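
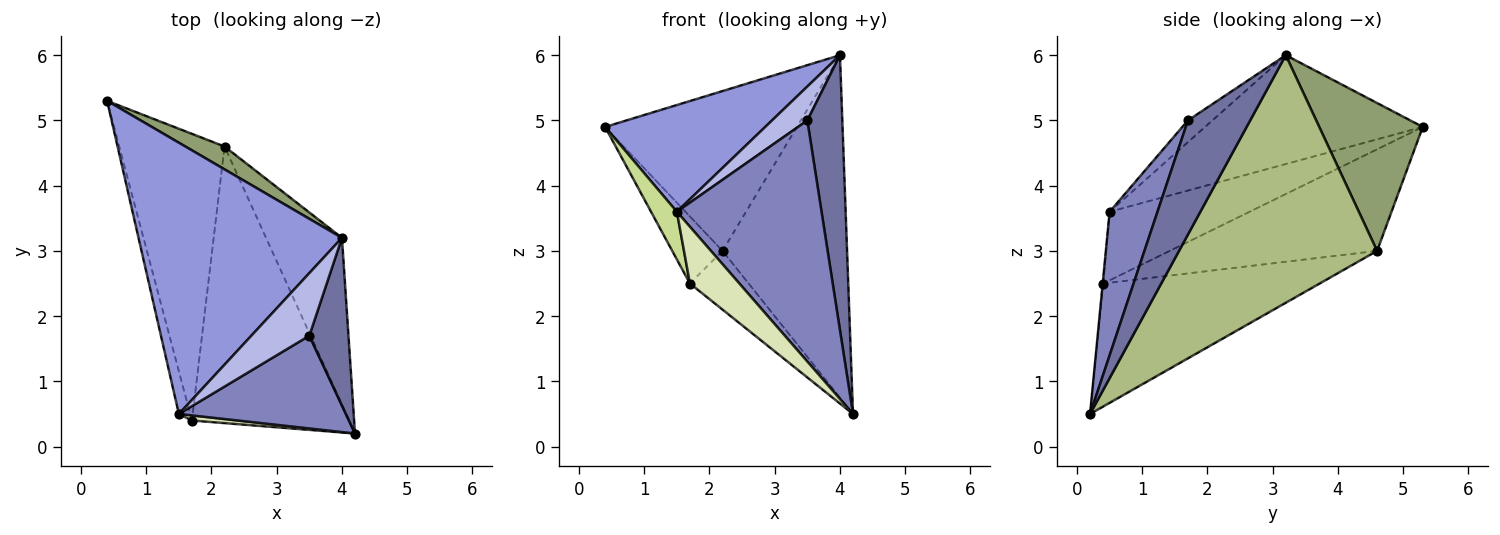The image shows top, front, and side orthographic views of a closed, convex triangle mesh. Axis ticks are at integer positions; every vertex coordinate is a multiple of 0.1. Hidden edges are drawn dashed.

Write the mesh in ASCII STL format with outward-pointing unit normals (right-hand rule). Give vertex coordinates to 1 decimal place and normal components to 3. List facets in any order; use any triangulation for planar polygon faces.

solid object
 facet normal 0.835 -0.469 0.286
  outer loop
   vertex 3.5 1.7 5.0
   vertex 4.2 0.2 0.5
   vertex 4.0 3.2 6.0
  endloop
 endfacet
 facet normal 0.295 -0.892 0.343
  outer loop
   vertex 1.5 0.5 3.6
   vertex 4.2 0.2 0.5
   vertex 3.5 1.7 5.0
  endloop
 endfacet
 facet normal -0.446 -0.328 0.833
  outer loop
   vertex 1.5 0.5 3.6
   vertex 4.0 3.2 6.0
   vertex 0.4 5.3 4.9
  endloop
 endfacet
 facet normal -0.313 -0.452 0.835
  outer loop
   vertex 1.5 0.5 3.6
   vertex 3.5 1.7 5.0
   vertex 4.0 3.2 6.0
  endloop
 endfacet
 facet normal 0.471 0.873 0.125
  outer loop
   vertex 2.2 4.6 3.0
   vertex 0.4 5.3 4.9
   vertex 4.0 3.2 6.0
  endloop
 endfacet
 facet normal 0.819 0.515 -0.251
  outer loop
   vertex 2.2 4.6 3.0
   vertex 4.0 3.2 6.0
   vertex 4.2 0.2 0.5
  endloop
 endfacet
 facet normal -0.971 -0.179 -0.160
  outer loop
   vertex 1.7 0.4 2.5
   vertex 1.5 0.5 3.6
   vertex 0.4 5.3 4.9
  endloop
 endfacet
 facet normal -0.008 -0.996 0.089
  outer loop
   vertex 1.7 0.4 2.5
   vertex 4.2 0.2 0.5
   vertex 1.5 0.5 3.6
  endloop
 endfacet
 facet normal -0.685 0.166 -0.710
  outer loop
   vertex 1.7 0.4 2.5
   vertex 0.4 5.3 4.9
   vertex 2.2 4.6 3.0
  endloop
 endfacet
 facet normal -0.608 0.165 -0.777
  outer loop
   vertex 1.7 0.4 2.5
   vertex 2.2 4.6 3.0
   vertex 4.2 0.2 0.5
  endloop
 endfacet
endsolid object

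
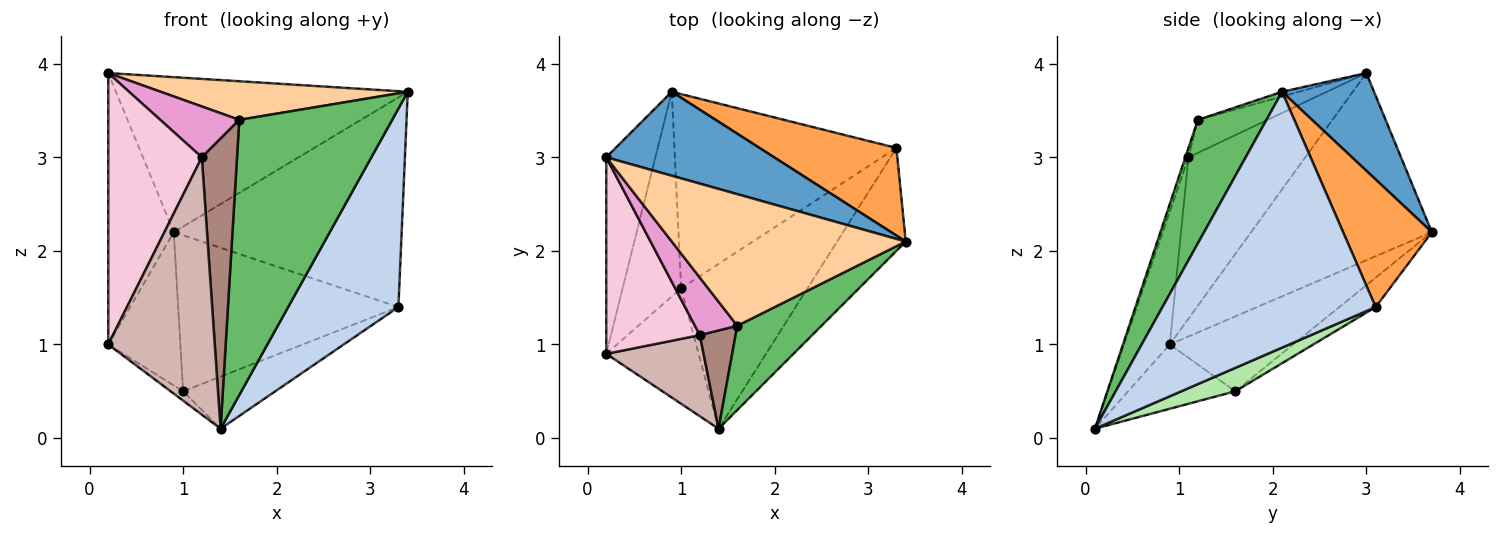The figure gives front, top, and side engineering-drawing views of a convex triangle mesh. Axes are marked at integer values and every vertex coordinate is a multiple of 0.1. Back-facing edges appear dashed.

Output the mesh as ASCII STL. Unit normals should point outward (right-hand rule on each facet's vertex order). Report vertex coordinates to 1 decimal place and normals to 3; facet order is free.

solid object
 facet normal 0.267 0.847 0.459
  outer loop
   vertex 0.9 3.7 2.2
   vertex 0.2 3.0 3.9
   vertex 3.4 2.1 3.7
  endloop
 endfacet
 facet normal 0.864 -0.447 -0.232
  outer loop
   vertex 3.3 3.1 1.4
   vertex 3.4 2.1 3.7
   vertex 1.4 0.1 0.1
  endloop
 endfacet
 facet normal 0.338 0.868 0.363
  outer loop
   vertex 3.3 3.1 1.4
   vertex 0.9 3.7 2.2
   vertex 3.4 2.1 3.7
  endloop
 endfacet
 facet normal -0.019 -0.281 0.959
  outer loop
   vertex 1.6 1.2 3.4
   vertex 3.4 2.1 3.7
   vertex 0.2 3.0 3.9
  endloop
 endfacet
 facet normal 0.394 -0.879 0.269
  outer loop
   vertex 1.6 1.2 3.4
   vertex 1.4 0.1 0.1
   vertex 3.4 2.1 3.7
  endloop
 endfacet
 facet normal 0.174 0.297 -0.939
  outer loop
   vertex 1.0 1.6 0.5
   vertex 3.3 3.1 1.4
   vertex 1.4 0.1 0.1
  endloop
 endfacet
 facet normal -0.103 0.623 -0.776
  outer loop
   vertex 1.0 1.6 0.5
   vertex 0.9 3.7 2.2
   vertex 3.3 3.1 1.4
  endloop
 endfacet
 facet normal -0.570 0.066 -0.819
  outer loop
   vertex 0.2 0.9 1.0
   vertex 1.0 1.6 0.5
   vertex 1.4 0.1 0.1
  endloop
 endfacet
 facet normal -0.913 0.331 -0.240
  outer loop
   vertex 0.2 0.9 1.0
   vertex 0.2 3.0 3.9
   vertex 0.9 3.7 2.2
  endloop
 endfacet
 facet normal -0.716 0.419 -0.559
  outer loop
   vertex 0.2 0.9 1.0
   vertex 0.9 3.7 2.2
   vertex 1.0 1.6 0.5
  endloop
 endfacet
 facet normal -0.084 -0.944 0.320
  outer loop
   vertex 1.2 1.1 3.0
   vertex 1.4 0.1 0.1
   vertex 1.6 1.2 3.4
  endloop
 endfacet
 facet normal -0.380 -0.882 0.278
  outer loop
   vertex 1.2 1.1 3.0
   vertex 0.2 0.9 1.0
   vertex 1.4 0.1 0.1
  endloop
 endfacet
 facet normal -0.504 -0.572 0.647
  outer loop
   vertex 1.2 1.1 3.0
   vertex 1.6 1.2 3.4
   vertex 0.2 3.0 3.9
  endloop
 endfacet
 facet normal -0.711 -0.570 0.412
  outer loop
   vertex 1.2 1.1 3.0
   vertex 0.2 3.0 3.9
   vertex 0.2 0.9 1.0
  endloop
 endfacet
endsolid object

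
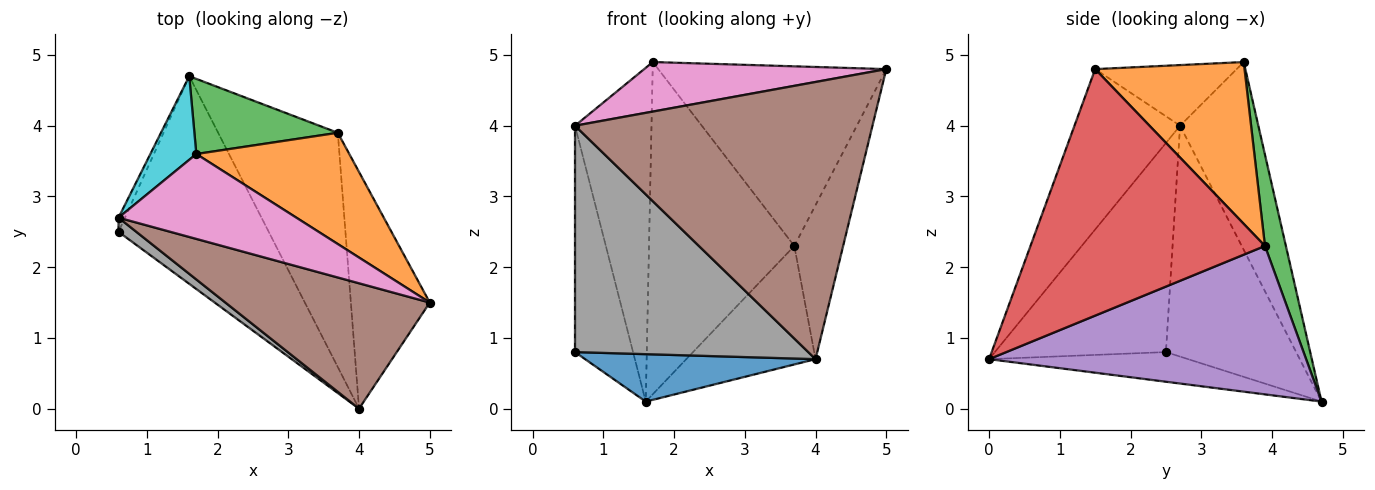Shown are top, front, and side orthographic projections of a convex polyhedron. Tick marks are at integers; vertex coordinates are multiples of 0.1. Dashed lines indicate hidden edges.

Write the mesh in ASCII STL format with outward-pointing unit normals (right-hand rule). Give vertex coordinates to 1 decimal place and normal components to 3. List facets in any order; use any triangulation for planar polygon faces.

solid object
 facet normal -0.189 -0.219 -0.957
  outer loop
   vertex 4.0 0.0 0.7
   vertex 0.6 2.5 0.8
   vertex 1.6 4.7 0.1
  endloop
 endfacet
 facet normal 0.487 0.743 0.460
  outer loop
   vertex 3.7 3.9 2.3
   vertex 1.7 3.6 4.9
   vertex 5.0 1.5 4.8
  endloop
 endfacet
 facet normal 0.139 0.966 0.218
  outer loop
   vertex 3.7 3.9 2.3
   vertex 1.6 4.7 0.1
   vertex 1.7 3.6 4.9
  endloop
 endfacet
 facet normal 0.934 0.195 -0.299
  outer loop
   vertex 3.7 3.9 2.3
   vertex 5.0 1.5 4.8
   vertex 4.0 0.0 0.7
  endloop
 endfacet
 facet normal 0.742 0.303 -0.598
  outer loop
   vertex 3.7 3.9 2.3
   vertex 4.0 0.0 0.7
   vertex 1.6 4.7 0.1
  endloop
 endfacet
 facet normal -0.308 -0.867 0.392
  outer loop
   vertex 0.6 2.7 4.0
   vertex 4.0 0.0 0.7
   vertex 5.0 1.5 4.8
  endloop
 endfacet
 facet normal -0.282 -0.483 0.829
  outer loop
   vertex 0.6 2.7 4.0
   vertex 5.0 1.5 4.8
   vertex 1.7 3.6 4.9
  endloop
 endfacet
 facet normal -0.591 -0.805 0.050
  outer loop
   vertex 0.6 2.7 4.0
   vertex 0.6 2.5 0.8
   vertex 4.0 0.0 0.7
  endloop
 endfacet
 facet normal -0.913 0.407 -0.025
  outer loop
   vertex 0.6 2.7 4.0
   vertex 1.6 4.7 0.1
   vertex 0.6 2.5 0.8
  endloop
 endfacet
 facet normal -0.704 0.689 0.172
  outer loop
   vertex 0.6 2.7 4.0
   vertex 1.7 3.6 4.9
   vertex 1.6 4.7 0.1
  endloop
 endfacet
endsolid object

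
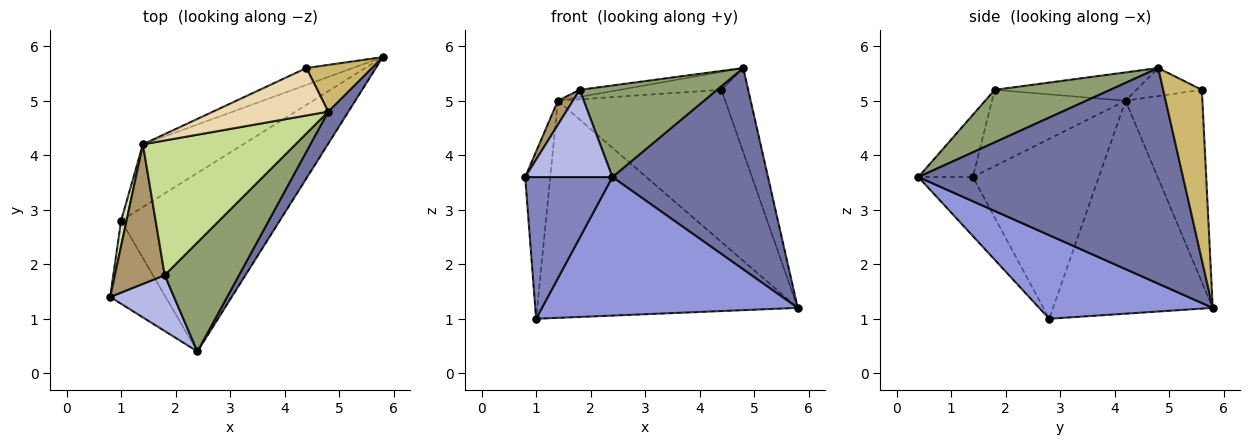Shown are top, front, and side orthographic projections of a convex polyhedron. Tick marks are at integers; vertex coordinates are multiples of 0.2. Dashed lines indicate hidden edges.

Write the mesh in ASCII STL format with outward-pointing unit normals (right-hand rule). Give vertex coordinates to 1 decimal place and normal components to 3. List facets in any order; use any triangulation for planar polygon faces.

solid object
 facet normal 0.859 -0.505 0.080
  outer loop
   vertex 4.8 4.8 5.6
   vertex 2.4 0.4 3.6
   vertex 5.8 5.8 1.2
  endloop
 endfacet
 facet normal -0.475 -0.759 -0.445
  outer loop
   vertex 1.0 2.8 1.0
   vertex 2.4 0.4 3.6
   vertex 0.8 1.4 3.6
  endloop
 endfacet
 facet normal 0.384 -0.566 -0.729
  outer loop
   vertex 1.0 2.8 1.0
   vertex 5.8 5.8 1.2
   vertex 2.4 0.4 3.6
  endloop
 endfacet
 facet normal -0.466 -0.745 0.477
  outer loop
   vertex 1.8 1.8 5.2
   vertex 0.8 1.4 3.6
   vertex 2.4 0.4 3.6
  endloop
 endfacet
 facet normal 0.476 -0.566 0.673
  outer loop
   vertex 1.8 1.8 5.2
   vertex 2.4 0.4 3.6
   vertex 4.8 4.8 5.6
  endloop
 endfacet
 facet normal -0.507 0.828 -0.239
  outer loop
   vertex 1.4 4.2 5.0
   vertex 5.8 5.8 1.2
   vertex 1.0 2.8 1.0
  endloop
 endfacet
 facet normal -0.182 0.051 0.982
  outer loop
   vertex 1.4 4.2 5.0
   vertex 1.8 1.8 5.2
   vertex 4.8 4.8 5.6
  endloop
 endfacet
 facet normal -0.980 0.195 0.030
  outer loop
   vertex 1.4 4.2 5.0
   vertex 1.0 2.8 1.0
   vertex 0.8 1.4 3.6
  endloop
 endfacet
 facet normal -0.834 -0.094 0.544
  outer loop
   vertex 1.4 4.2 5.0
   vertex 0.8 1.4 3.6
   vertex 1.8 1.8 5.2
  endloop
 endfacet
 facet normal 0.784 0.543 0.302
  outer loop
   vertex 4.4 5.6 5.2
   vertex 4.8 4.8 5.6
   vertex 5.8 5.8 1.2
  endloop
 endfacet
 facet normal -0.415 0.904 -0.100
  outer loop
   vertex 4.4 5.6 5.2
   vertex 5.8 5.8 1.2
   vertex 1.4 4.2 5.0
  endloop
 endfacet
 facet normal -0.222 0.345 0.912
  outer loop
   vertex 4.4 5.6 5.2
   vertex 1.4 4.2 5.0
   vertex 4.8 4.8 5.6
  endloop
 endfacet
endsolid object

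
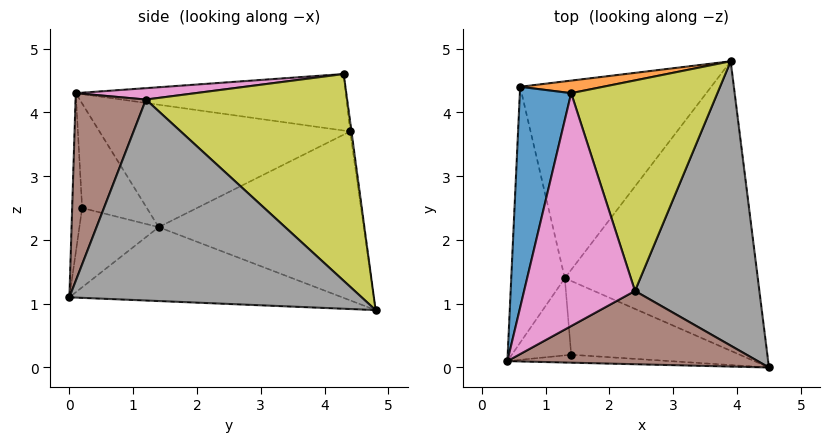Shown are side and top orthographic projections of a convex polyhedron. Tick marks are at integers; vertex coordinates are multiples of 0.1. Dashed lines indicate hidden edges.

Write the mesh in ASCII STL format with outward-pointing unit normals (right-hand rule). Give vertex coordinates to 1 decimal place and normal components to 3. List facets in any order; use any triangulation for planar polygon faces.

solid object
 facet normal -0.734 0.127 0.667
  outer loop
   vertex 0.6 4.4 3.7
   vertex 0.4 0.1 4.3
   vertex 1.4 4.3 4.6
  endloop
 endfacet
 facet normal -0.015 0.992 0.124
  outer loop
   vertex 0.6 4.4 3.7
   vertex 1.4 4.3 4.6
   vertex 3.9 4.8 0.9
  endloop
 endfacet
 facet normal -0.356 -0.083 -0.931
  outer loop
   vertex 1.3 1.4 2.2
   vertex 3.9 4.8 0.9
   vertex 4.5 0.0 1.1
  endloop
 endfacet
 facet normal -0.916 -0.013 -0.401
  outer loop
   vertex 1.3 1.4 2.2
   vertex 0.4 0.1 4.3
   vertex 0.6 4.4 3.7
  endloop
 endfacet
 facet normal -0.647 0.215 -0.732
  outer loop
   vertex 1.3 1.4 2.2
   vertex 0.6 4.4 3.7
   vertex 3.9 4.8 0.9
  endloop
 endfacet
 facet normal 0.420 -0.713 0.561
  outer loop
   vertex 2.4 1.2 4.2
   vertex 0.4 0.1 4.3
   vertex 4.5 0.0 1.1
  endloop
 endfacet
 facet normal 0.102 -0.095 0.990
  outer loop
   vertex 2.4 1.2 4.2
   vertex 1.4 4.3 4.6
   vertex 0.4 0.1 4.3
  endloop
 endfacet
 facet normal 0.843 0.127 0.522
  outer loop
   vertex 2.4 1.2 4.2
   vertex 4.5 0.0 1.1
   vertex 3.9 4.8 0.9
  endloop
 endfacet
 facet normal 0.802 0.186 0.567
  outer loop
   vertex 2.4 1.2 4.2
   vertex 3.9 4.8 0.9
   vertex 1.4 4.3 4.6
  endloop
 endfacet
 facet normal -0.118 -0.986 -0.120
  outer loop
   vertex 1.4 0.2 2.5
   vertex 4.5 0.0 1.1
   vertex 0.4 0.1 4.3
  endloop
 endfacet
 facet normal -0.853 -0.192 -0.485
  outer loop
   vertex 1.4 0.2 2.5
   vertex 0.4 0.1 4.3
   vertex 1.3 1.4 2.2
  endloop
 endfacet
 facet normal -0.412 -0.253 -0.875
  outer loop
   vertex 1.4 0.2 2.5
   vertex 1.3 1.4 2.2
   vertex 4.5 0.0 1.1
  endloop
 endfacet
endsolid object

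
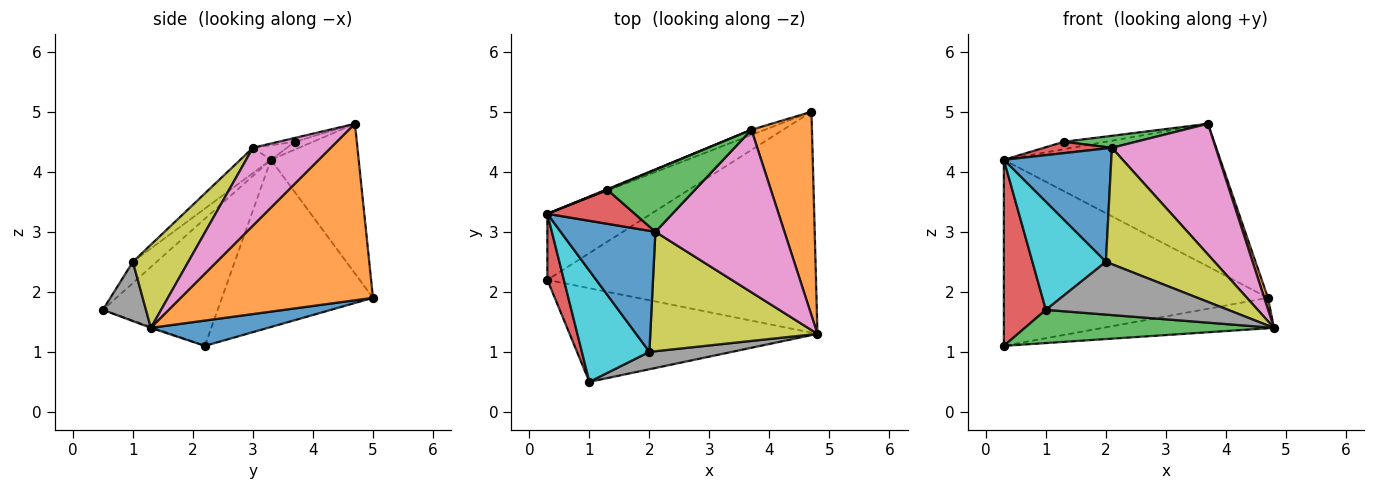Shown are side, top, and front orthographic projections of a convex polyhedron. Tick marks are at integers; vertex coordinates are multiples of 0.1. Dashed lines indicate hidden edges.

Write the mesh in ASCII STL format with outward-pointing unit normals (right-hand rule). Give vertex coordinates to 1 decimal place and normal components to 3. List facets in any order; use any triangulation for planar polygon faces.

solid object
 facet normal 0.093 0.136 -0.986
  outer loop
   vertex 4.7 5.0 1.9
   vertex 4.8 1.3 1.4
   vertex 0.3 2.2 1.1
  endloop
 endfacet
 facet normal 0.946 -0.018 0.324
  outer loop
   vertex 3.7 4.7 4.8
   vertex 4.8 1.3 1.4
   vertex 4.7 5.0 1.9
  endloop
 endfacet
 facet normal -0.004 -0.334 -0.942
  outer loop
   vertex 1.0 0.5 1.7
   vertex 0.3 2.2 1.1
   vertex 4.8 1.3 1.4
  endloop
 endfacet
 facet normal -0.932 -0.341 0.121
  outer loop
   vertex 0.3 3.3 4.2
   vertex 0.3 2.2 1.1
   vertex 1.0 0.5 1.7
  endloop
 endfacet
 facet normal -0.474 0.830 -0.294
  outer loop
   vertex 0.3 3.3 4.2
   vertex 4.7 5.0 1.9
   vertex 0.3 2.2 1.1
  endloop
 endfacet
 facet normal -0.375 0.926 -0.034
  outer loop
   vertex 0.3 3.3 4.2
   vertex 3.7 4.7 4.8
   vertex 4.7 5.0 1.9
  endloop
 endfacet
 facet normal 0.426 -0.567 0.705
  outer loop
   vertex 2.1 3.0 4.4
   vertex 4.8 1.3 1.4
   vertex 3.7 4.7 4.8
  endloop
 endfacet
 facet normal 0.219 -0.927 0.305
  outer loop
   vertex 2.0 1.0 2.5
   vertex 1.0 0.5 1.7
   vertex 4.8 1.3 1.4
  endloop
 endfacet
 facet normal 0.335 -0.658 0.675
  outer loop
   vertex 2.0 1.0 2.5
   vertex 4.8 1.3 1.4
   vertex 2.1 3.0 4.4
  endloop
 endfacet
 facet normal -0.220 -0.680 0.700
  outer loop
   vertex 2.0 1.0 2.5
   vertex 0.3 3.3 4.2
   vertex 1.0 0.5 1.7
  endloop
 endfacet
 facet normal -0.191 -0.671 0.716
  outer loop
   vertex 2.0 1.0 2.5
   vertex 2.1 3.0 4.4
   vertex 0.3 3.3 4.2
  endloop
 endfacet
 facet normal -0.392 0.916 0.087
  outer loop
   vertex 1.3 3.7 4.5
   vertex 3.7 4.7 4.8
   vertex 0.3 3.3 4.2
  endloop
 endfacet
 facet normal -0.044 -0.190 0.981
  outer loop
   vertex 1.3 3.7 4.5
   vertex 2.1 3.0 4.4
   vertex 3.7 4.7 4.8
  endloop
 endfacet
 facet normal -0.156 -0.312 0.937
  outer loop
   vertex 1.3 3.7 4.5
   vertex 0.3 3.3 4.2
   vertex 2.1 3.0 4.4
  endloop
 endfacet
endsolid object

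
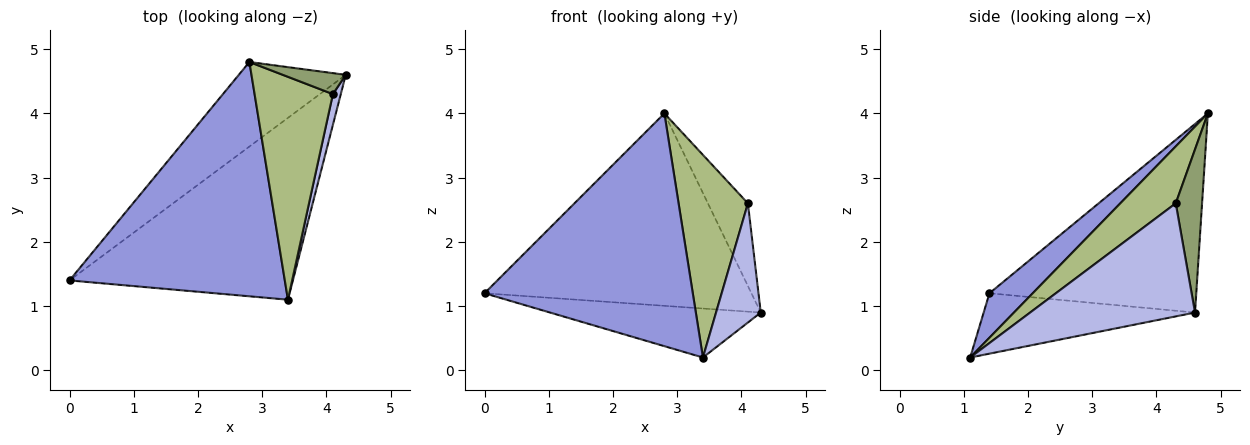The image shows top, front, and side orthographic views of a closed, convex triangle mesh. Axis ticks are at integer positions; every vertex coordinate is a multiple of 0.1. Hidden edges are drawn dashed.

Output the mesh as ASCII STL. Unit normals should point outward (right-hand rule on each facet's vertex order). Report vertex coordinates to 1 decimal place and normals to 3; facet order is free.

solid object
 facet normal -0.253 0.252 -0.934
  outer loop
   vertex 3.4 1.1 0.2
   vertex 0.0 1.4 1.2
   vertex 4.3 4.6 0.9
  endloop
 endfacet
 facet normal -0.579 0.747 -0.328
  outer loop
   vertex 2.8 4.8 4.0
   vertex 4.3 4.6 0.9
   vertex 0.0 1.4 1.2
  endloop
 endfacet
 facet normal 0.145 -0.697 0.702
  outer loop
   vertex 2.8 4.8 4.0
   vertex 0.0 1.4 1.2
   vertex 3.4 1.1 0.2
  endloop
 endfacet
 facet normal 0.963 -0.261 0.067
  outer loop
   vertex 4.1 4.3 2.6
   vertex 3.4 1.1 0.2
   vertex 4.3 4.6 0.9
  endloop
 endfacet
 facet normal 0.538 0.817 0.207
  outer loop
   vertex 4.1 4.3 2.6
   vertex 4.3 4.6 0.9
   vertex 2.8 4.8 4.0
  endloop
 endfacet
 facet normal 0.474 -0.592 0.652
  outer loop
   vertex 4.1 4.3 2.6
   vertex 2.8 4.8 4.0
   vertex 3.4 1.1 0.2
  endloop
 endfacet
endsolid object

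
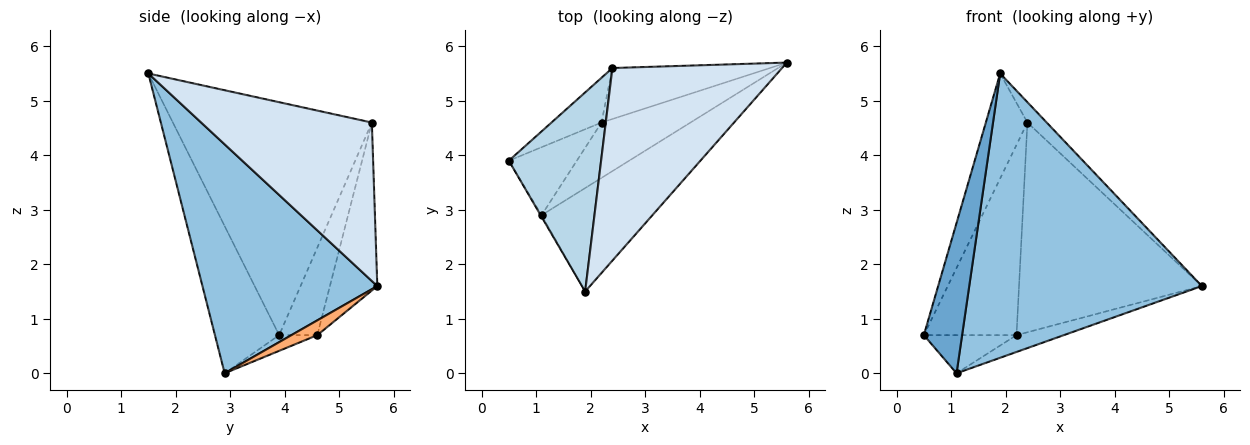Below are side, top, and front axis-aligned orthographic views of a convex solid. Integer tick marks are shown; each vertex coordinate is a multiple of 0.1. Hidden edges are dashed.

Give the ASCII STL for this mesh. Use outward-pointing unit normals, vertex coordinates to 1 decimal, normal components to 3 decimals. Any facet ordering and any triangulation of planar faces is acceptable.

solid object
 facet normal -0.859 -0.512 -0.005
  outer loop
   vertex 1.1 2.9 0.0
   vertex 1.9 1.5 5.5
   vertex 0.5 3.9 0.7
  endloop
 endfacet
 facet normal 0.577 -0.768 -0.279
  outer loop
   vertex 1.1 2.9 0.0
   vertex 5.6 5.7 1.6
   vertex 1.9 1.5 5.5
  endloop
 endfacet
 facet normal -0.913 0.191 0.362
  outer loop
   vertex 2.4 5.6 4.6
   vertex 0.5 3.9 0.7
   vertex 1.9 1.5 5.5
  endloop
 endfacet
 facet normal 0.681 0.077 0.729
  outer loop
   vertex 2.4 5.6 4.6
   vertex 1.9 1.5 5.5
   vertex 5.6 5.7 1.6
  endloop
 endfacet
 facet normal -0.198 0.480 -0.855
  outer loop
   vertex 2.2 4.6 0.7
   vertex 1.1 2.9 0.0
   vertex 0.5 3.9 0.7
  endloop
 endfacet
 facet normal 0.157 0.287 -0.945
  outer loop
   vertex 2.2 4.6 0.7
   vertex 5.6 5.7 1.6
   vertex 1.1 2.9 0.0
  endloop
 endfacet
 facet normal -0.372 0.904 -0.213
  outer loop
   vertex 2.2 4.6 0.7
   vertex 0.5 3.9 0.7
   vertex 2.4 5.6 4.6
  endloop
 endfacet
 facet normal -0.244 0.942 -0.229
  outer loop
   vertex 2.2 4.6 0.7
   vertex 2.4 5.6 4.6
   vertex 5.6 5.7 1.6
  endloop
 endfacet
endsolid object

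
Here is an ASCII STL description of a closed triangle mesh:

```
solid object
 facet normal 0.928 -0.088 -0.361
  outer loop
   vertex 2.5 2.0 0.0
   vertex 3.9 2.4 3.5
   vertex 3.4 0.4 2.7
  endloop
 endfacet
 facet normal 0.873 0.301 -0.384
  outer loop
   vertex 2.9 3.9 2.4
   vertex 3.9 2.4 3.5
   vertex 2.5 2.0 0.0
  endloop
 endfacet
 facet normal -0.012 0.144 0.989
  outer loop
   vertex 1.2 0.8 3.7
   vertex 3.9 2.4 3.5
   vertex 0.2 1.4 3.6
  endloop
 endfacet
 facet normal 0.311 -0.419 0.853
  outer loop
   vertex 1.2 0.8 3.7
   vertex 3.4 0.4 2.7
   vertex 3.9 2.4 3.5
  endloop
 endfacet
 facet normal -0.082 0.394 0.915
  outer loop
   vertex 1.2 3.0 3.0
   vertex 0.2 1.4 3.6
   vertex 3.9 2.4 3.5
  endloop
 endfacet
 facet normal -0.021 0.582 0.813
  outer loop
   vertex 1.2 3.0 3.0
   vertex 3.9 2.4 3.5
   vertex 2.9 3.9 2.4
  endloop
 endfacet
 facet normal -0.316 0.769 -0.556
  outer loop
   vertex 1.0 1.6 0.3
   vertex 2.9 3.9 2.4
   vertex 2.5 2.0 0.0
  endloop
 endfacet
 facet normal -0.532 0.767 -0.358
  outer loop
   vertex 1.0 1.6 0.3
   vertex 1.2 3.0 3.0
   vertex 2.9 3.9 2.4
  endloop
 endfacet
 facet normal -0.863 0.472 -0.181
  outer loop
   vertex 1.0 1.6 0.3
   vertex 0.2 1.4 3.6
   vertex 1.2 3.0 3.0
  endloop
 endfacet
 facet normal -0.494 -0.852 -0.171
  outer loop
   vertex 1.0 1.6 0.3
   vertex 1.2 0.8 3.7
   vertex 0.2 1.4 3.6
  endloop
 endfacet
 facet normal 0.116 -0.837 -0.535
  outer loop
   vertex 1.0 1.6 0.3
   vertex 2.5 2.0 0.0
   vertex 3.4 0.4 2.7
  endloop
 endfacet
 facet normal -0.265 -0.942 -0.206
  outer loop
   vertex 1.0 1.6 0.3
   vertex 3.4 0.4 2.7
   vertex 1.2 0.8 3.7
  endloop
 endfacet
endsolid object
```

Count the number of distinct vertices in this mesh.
8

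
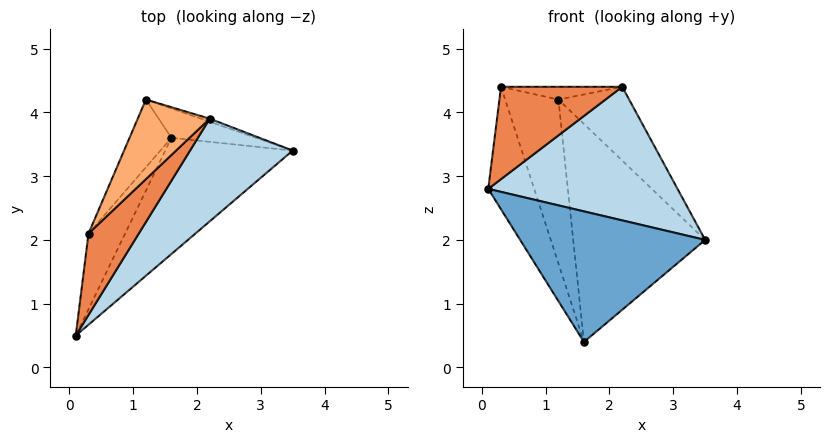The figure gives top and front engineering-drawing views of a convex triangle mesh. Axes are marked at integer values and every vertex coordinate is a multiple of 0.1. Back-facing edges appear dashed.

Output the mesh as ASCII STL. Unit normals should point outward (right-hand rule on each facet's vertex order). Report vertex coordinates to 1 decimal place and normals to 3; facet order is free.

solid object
 facet normal 0.433 -0.673 -0.599
  outer loop
   vertex 1.6 3.6 0.4
   vertex 3.5 3.4 2.0
   vertex 0.1 0.5 2.8
  endloop
 endfacet
 facet normal 0.212 0.969 -0.131
  outer loop
   vertex 1.6 3.6 0.4
   vertex 1.2 4.2 4.2
   vertex 3.5 3.4 2.0
  endloop
 endfacet
 facet normal 0.634 -0.613 0.471
  outer loop
   vertex 2.2 3.9 4.4
   vertex 0.1 0.5 2.8
   vertex 3.5 3.4 2.0
  endloop
 endfacet
 facet normal 0.294 0.955 -0.039
  outer loop
   vertex 2.2 3.9 4.4
   vertex 3.5 3.4 2.0
   vertex 1.2 4.2 4.2
  endloop
 endfacet
 facet normal 0.579 -0.611 0.539
  outer loop
   vertex 0.3 2.1 4.4
   vertex 0.1 0.5 2.8
   vertex 2.2 3.9 4.4
  endloop
 endfacet
 facet normal -0.148 0.157 0.976
  outer loop
   vertex 0.3 2.1 4.4
   vertex 2.2 3.9 4.4
   vertex 1.2 4.2 4.2
  endloop
 endfacet
 facet normal -0.933 0.305 -0.189
  outer loop
   vertex 0.3 2.1 4.4
   vertex 1.6 3.6 0.4
   vertex 0.1 0.5 2.8
  endloop
 endfacet
 facet normal -0.913 0.377 -0.156
  outer loop
   vertex 0.3 2.1 4.4
   vertex 1.2 4.2 4.2
   vertex 1.6 3.6 0.4
  endloop
 endfacet
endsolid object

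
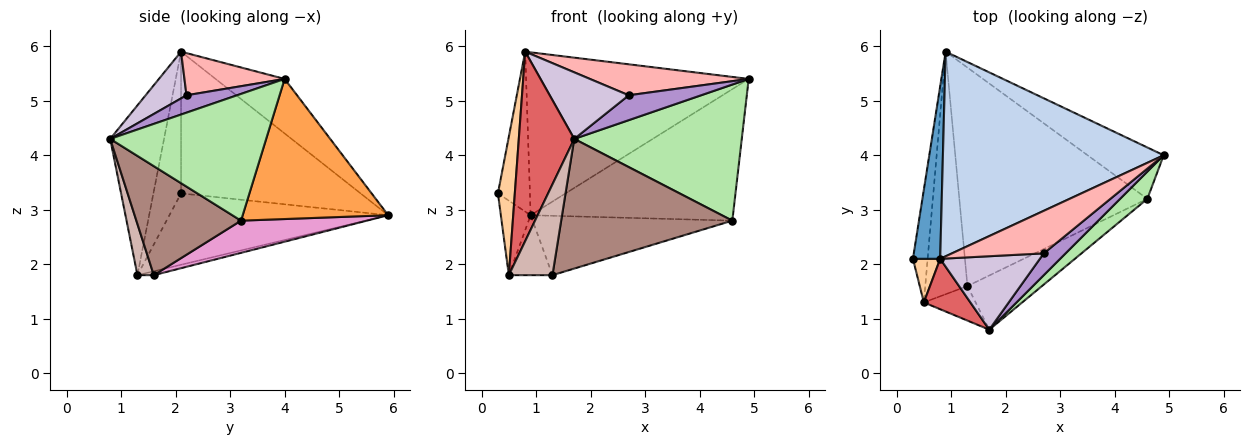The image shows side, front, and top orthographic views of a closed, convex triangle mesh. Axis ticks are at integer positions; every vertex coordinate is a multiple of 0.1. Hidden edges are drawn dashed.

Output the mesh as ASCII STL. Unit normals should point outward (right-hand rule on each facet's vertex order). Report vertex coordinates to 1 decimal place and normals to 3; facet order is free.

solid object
 facet normal -0.967 0.172 0.186
  outer loop
   vertex 0.8 2.1 5.9
   vertex 0.9 5.9 2.9
   vertex 0.3 2.1 3.3
  endloop
 endfacet
 facet normal -0.190 0.611 0.768
  outer loop
   vertex 0.8 2.1 5.9
   vertex 4.9 4.0 5.4
   vertex 0.9 5.9 2.9
  endloop
 endfacet
 facet normal 0.557 0.774 -0.302
  outer loop
   vertex 4.6 3.2 2.8
   vertex 0.9 5.9 2.9
   vertex 4.9 4.0 5.4
  endloop
 endfacet
 facet normal -0.842 -0.514 0.162
  outer loop
   vertex 0.5 1.3 1.8
   vertex 0.8 2.1 5.9
   vertex 0.3 2.1 3.3
  endloop
 endfacet
 facet normal -0.971 0.132 -0.200
  outer loop
   vertex 0.5 1.3 1.8
   vertex 0.3 2.1 3.3
   vertex 0.9 5.9 2.9
  endloop
 endfacet
 facet normal 0.674 -0.724 0.145
  outer loop
   vertex 1.7 0.8 4.3
   vertex 4.6 3.2 2.8
   vertex 4.9 4.0 5.4
  endloop
 endfacet
 facet normal -0.684 -0.705 0.188
  outer loop
   vertex 1.7 0.8 4.3
   vertex 0.8 2.1 5.9
   vertex 0.5 1.3 1.8
  endloop
 endfacet
 facet normal 0.348 -0.552 0.758
  outer loop
   vertex 2.7 2.2 5.1
   vertex 4.9 4.0 5.4
   vertex 0.8 2.1 5.9
  endloop
 endfacet
 facet normal 0.465 -0.666 0.584
  outer loop
   vertex 2.7 2.2 5.1
   vertex 1.7 0.8 4.3
   vertex 4.9 4.0 5.4
  endloop
 endfacet
 facet normal 0.328 -0.634 0.700
  outer loop
   vertex 2.7 2.2 5.1
   vertex 0.8 2.1 5.9
   vertex 1.7 0.8 4.3
  endloop
 endfacet
 facet normal 0.491 -0.804 -0.336
  outer loop
   vertex 1.3 1.6 1.8
   vertex 4.6 3.2 2.8
   vertex 1.7 0.8 4.3
  endloop
 endfacet
 facet normal 0.331 -0.882 -0.335
  outer loop
   vertex 1.3 1.6 1.8
   vertex 1.7 0.8 4.3
   vertex 0.5 1.3 1.8
  endloop
 endfacet
 facet normal 0.163 0.259 -0.952
  outer loop
   vertex 1.3 1.6 1.8
   vertex 0.9 5.9 2.9
   vertex 4.6 3.2 2.8
  endloop
 endfacet
 facet normal -0.090 0.239 -0.967
  outer loop
   vertex 1.3 1.6 1.8
   vertex 0.5 1.3 1.8
   vertex 0.9 5.9 2.9
  endloop
 endfacet
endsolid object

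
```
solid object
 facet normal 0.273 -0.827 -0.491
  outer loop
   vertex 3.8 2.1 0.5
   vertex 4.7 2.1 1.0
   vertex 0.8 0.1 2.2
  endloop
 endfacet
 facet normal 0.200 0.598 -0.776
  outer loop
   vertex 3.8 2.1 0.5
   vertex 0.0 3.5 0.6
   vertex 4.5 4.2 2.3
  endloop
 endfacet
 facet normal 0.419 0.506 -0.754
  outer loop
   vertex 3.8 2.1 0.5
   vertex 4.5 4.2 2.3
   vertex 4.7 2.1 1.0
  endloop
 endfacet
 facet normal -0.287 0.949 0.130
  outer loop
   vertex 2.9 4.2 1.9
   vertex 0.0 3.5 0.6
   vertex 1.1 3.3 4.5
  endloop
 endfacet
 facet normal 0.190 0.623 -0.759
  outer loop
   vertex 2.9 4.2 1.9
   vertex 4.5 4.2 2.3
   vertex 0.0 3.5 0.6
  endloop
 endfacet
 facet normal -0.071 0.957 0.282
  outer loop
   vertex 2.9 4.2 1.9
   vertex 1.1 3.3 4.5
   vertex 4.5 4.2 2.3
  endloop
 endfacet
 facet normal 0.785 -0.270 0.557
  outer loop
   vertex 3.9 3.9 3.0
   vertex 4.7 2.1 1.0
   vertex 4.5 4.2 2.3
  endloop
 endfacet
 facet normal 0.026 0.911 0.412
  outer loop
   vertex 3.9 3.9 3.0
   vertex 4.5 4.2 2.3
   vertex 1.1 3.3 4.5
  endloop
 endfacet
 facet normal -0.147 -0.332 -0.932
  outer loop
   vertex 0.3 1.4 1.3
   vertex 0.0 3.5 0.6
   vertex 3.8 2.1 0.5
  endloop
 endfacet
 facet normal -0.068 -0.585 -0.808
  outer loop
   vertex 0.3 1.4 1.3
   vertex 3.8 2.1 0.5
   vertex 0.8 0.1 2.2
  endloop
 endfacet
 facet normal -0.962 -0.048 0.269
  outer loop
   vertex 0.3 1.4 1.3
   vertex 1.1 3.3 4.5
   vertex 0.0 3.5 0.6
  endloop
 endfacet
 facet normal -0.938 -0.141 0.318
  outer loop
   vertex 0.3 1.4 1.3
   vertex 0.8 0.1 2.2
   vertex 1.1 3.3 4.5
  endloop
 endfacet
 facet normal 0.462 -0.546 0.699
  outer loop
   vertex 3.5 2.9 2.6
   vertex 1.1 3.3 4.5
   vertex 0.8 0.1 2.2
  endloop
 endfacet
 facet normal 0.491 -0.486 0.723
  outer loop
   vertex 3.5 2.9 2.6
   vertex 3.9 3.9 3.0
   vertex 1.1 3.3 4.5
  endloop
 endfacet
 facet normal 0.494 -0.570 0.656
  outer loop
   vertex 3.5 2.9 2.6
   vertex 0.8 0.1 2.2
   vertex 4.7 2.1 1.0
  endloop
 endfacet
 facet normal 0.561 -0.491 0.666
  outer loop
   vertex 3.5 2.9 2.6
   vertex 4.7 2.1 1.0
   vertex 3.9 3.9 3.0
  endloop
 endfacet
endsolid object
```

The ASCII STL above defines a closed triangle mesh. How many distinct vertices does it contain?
10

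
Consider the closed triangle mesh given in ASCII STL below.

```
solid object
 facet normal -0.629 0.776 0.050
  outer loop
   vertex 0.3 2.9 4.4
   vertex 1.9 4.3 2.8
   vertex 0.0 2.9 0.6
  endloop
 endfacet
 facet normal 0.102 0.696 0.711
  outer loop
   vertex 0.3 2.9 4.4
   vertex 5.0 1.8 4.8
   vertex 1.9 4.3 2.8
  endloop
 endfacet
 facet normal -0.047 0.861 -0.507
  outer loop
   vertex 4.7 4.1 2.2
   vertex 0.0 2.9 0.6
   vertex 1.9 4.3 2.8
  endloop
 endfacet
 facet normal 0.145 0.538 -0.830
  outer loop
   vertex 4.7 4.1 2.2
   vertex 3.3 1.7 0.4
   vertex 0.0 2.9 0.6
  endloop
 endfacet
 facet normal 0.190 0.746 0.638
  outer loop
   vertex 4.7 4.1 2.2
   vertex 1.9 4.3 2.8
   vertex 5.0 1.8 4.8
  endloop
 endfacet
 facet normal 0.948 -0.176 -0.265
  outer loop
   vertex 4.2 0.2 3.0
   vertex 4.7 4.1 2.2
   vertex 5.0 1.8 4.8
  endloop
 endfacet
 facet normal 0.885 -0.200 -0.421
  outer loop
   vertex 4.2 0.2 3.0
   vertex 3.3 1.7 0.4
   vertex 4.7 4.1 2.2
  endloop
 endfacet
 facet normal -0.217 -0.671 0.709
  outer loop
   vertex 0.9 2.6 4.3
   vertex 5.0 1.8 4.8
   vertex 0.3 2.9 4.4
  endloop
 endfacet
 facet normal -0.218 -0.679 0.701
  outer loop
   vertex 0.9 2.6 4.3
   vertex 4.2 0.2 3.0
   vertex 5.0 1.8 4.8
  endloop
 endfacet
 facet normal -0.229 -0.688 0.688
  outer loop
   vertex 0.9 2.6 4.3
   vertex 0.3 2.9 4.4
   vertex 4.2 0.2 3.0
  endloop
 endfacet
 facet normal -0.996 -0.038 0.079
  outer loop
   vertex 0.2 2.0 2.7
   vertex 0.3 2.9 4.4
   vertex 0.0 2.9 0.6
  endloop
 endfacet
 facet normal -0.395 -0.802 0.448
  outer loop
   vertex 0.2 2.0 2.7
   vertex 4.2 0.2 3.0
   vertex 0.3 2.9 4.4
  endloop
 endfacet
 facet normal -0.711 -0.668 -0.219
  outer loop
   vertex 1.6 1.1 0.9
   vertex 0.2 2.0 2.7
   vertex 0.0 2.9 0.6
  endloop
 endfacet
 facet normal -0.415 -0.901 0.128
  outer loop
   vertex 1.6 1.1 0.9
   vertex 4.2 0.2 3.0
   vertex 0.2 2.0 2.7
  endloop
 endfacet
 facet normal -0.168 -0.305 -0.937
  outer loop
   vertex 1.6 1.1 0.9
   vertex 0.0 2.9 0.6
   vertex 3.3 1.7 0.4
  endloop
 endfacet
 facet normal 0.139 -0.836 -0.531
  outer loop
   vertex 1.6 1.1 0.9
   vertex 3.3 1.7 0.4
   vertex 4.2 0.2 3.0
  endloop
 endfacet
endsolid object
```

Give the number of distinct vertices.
10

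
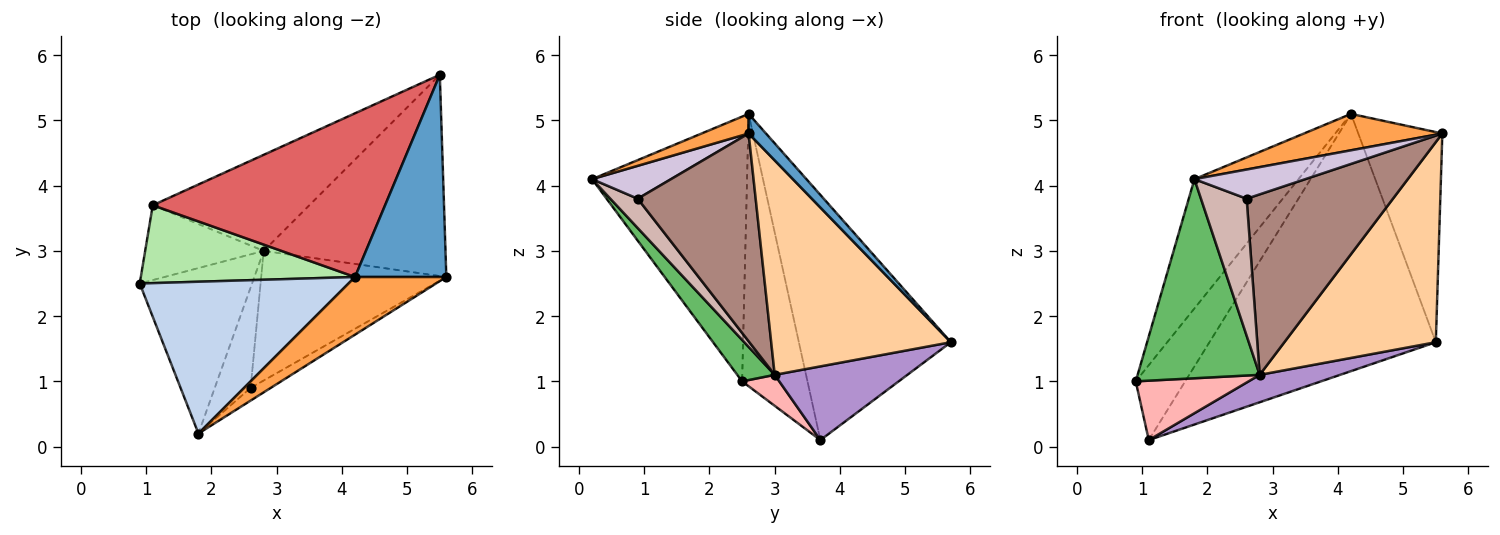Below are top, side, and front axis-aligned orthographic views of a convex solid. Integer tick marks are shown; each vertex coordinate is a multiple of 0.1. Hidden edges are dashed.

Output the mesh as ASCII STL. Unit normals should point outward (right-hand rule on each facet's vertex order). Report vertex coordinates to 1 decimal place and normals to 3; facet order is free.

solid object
 facet normal 0.147 0.713 0.686
  outer loop
   vertex 4.2 2.6 5.1
   vertex 5.6 2.6 4.8
   vertex 5.5 5.7 1.6
  endloop
 endfacet
 facet normal -0.695 0.466 0.548
  outer loop
   vertex 1.8 0.2 4.1
   vertex 4.2 2.6 5.1
   vertex 0.9 2.5 1.0
  endloop
 endfacet
 facet normal 0.178 -0.525 0.832
  outer loop
   vertex 1.8 0.2 4.1
   vertex 5.6 2.6 4.8
   vertex 4.2 2.6 5.1
  endloop
 endfacet
 facet normal 0.642 -0.541 -0.544
  outer loop
   vertex 2.8 3.0 1.1
   vertex 5.5 5.7 1.6
   vertex 5.6 2.6 4.8
  endloop
 endfacet
 facet normal 0.230 -0.749 -0.622
  outer loop
   vertex 2.8 3.0 1.1
   vertex 1.8 0.2 4.1
   vertex 0.9 2.5 1.0
  endloop
 endfacet
 facet normal -0.676 0.511 0.531
  outer loop
   vertex 1.1 3.7 0.1
   vertex 0.9 2.5 1.0
   vertex 4.2 2.6 5.1
  endloop
 endfacet
 facet normal -0.493 0.734 0.467
  outer loop
   vertex 1.1 3.7 0.1
   vertex 4.2 2.6 5.1
   vertex 5.5 5.7 1.6
  endloop
 endfacet
 facet normal 0.201 -0.609 -0.767
  outer loop
   vertex 1.1 3.7 0.1
   vertex 2.8 3.0 1.1
   vertex 0.9 2.5 1.0
  endloop
 endfacet
 facet normal 0.412 -0.250 -0.876
  outer loop
   vertex 1.1 3.7 0.1
   vertex 5.5 5.7 1.6
   vertex 2.8 3.0 1.1
  endloop
 endfacet
 facet normal 0.547 -0.768 -0.334
  outer loop
   vertex 2.6 0.9 3.8
   vertex 5.6 2.6 4.8
   vertex 1.8 0.2 4.1
  endloop
 endfacet
 facet normal 0.548 -0.680 -0.488
  outer loop
   vertex 2.6 0.9 3.8
   vertex 2.8 3.0 1.1
   vertex 5.6 2.6 4.8
  endloop
 endfacet
 facet normal 0.436 -0.726 -0.532
  outer loop
   vertex 2.6 0.9 3.8
   vertex 1.8 0.2 4.1
   vertex 2.8 3.0 1.1
  endloop
 endfacet
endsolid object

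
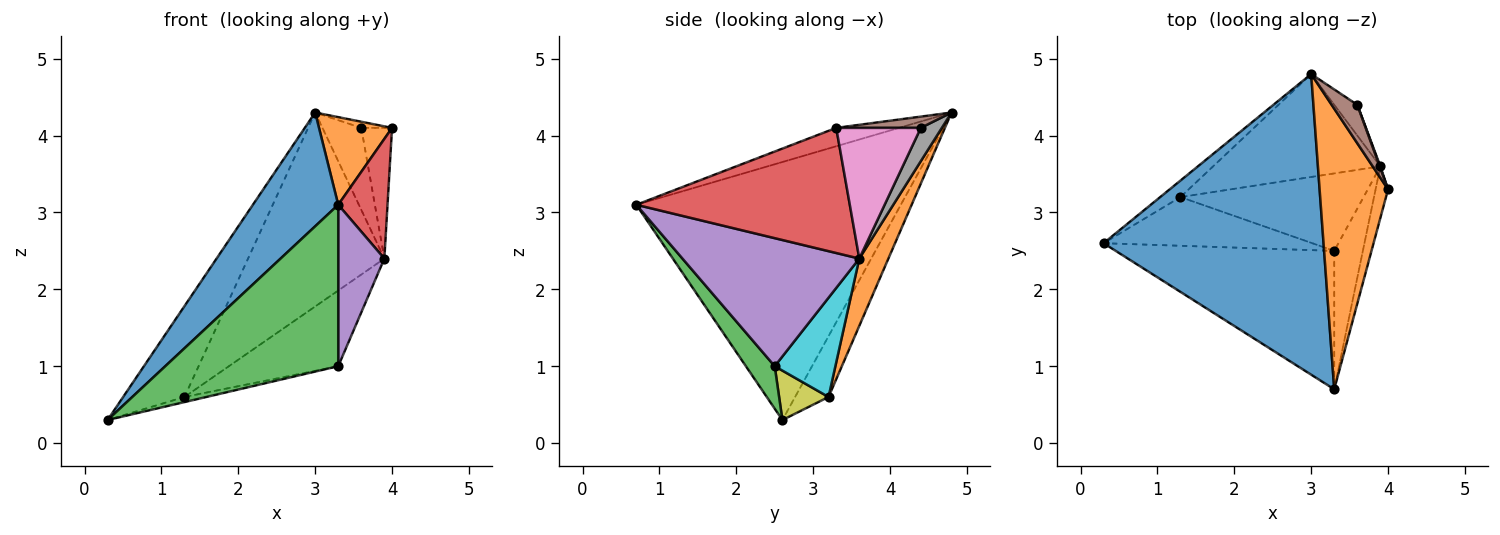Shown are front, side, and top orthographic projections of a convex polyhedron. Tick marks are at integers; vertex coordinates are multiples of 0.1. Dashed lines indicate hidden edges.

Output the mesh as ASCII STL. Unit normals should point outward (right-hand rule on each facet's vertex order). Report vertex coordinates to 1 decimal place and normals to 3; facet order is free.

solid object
 facet normal -0.739 -0.238 0.630
  outer loop
   vertex 3.0 4.8 4.3
   vertex 0.3 2.6 0.3
   vertex 3.3 0.7 3.1
  endloop
 endfacet
 facet normal -0.248 -0.289 0.925
  outer loop
   vertex 3.0 4.8 4.3
   vertex 3.3 0.7 3.1
   vertex 4.0 3.3 4.1
  endloop
 endfacet
 facet normal 0.126 -0.753 -0.646
  outer loop
   vertex 3.3 2.5 1.0
   vertex 3.3 0.7 3.1
   vertex 0.3 2.6 0.3
  endloop
 endfacet
 facet normal 0.970 -0.224 -0.097
  outer loop
   vertex 3.9 3.6 2.4
   vertex 4.0 3.3 4.1
   vertex 3.3 0.7 3.1
  endloop
 endfacet
 facet normal 0.946 -0.247 -0.211
  outer loop
   vertex 3.9 3.6 2.4
   vertex 3.3 0.7 3.1
   vertex 3.3 2.5 1.0
  endloop
 endfacet
 facet normal 0.398 0.145 0.906
  outer loop
   vertex 3.6 4.4 4.1
   vertex 3.0 4.8 4.3
   vertex 4.0 3.3 4.1
  endloop
 endfacet
 facet normal 0.940 0.342 0.005
  outer loop
   vertex 3.6 4.4 4.1
   vertex 4.0 3.3 4.1
   vertex 3.9 3.6 2.4
  endloop
 endfacet
 facet normal 0.452 0.835 -0.313
  outer loop
   vertex 3.6 4.4 4.1
   vertex 3.9 3.6 2.4
   vertex 3.0 4.8 4.3
  endloop
 endfacet
 facet normal 0.229 0.102 -0.968
  outer loop
   vertex 1.3 3.2 0.6
   vertex 3.3 2.5 1.0
   vertex 0.3 2.6 0.3
  endloop
 endfacet
 facet normal 0.361 0.652 -0.667
  outer loop
   vertex 1.3 3.2 0.6
   vertex 3.9 3.6 2.4
   vertex 3.3 2.5 1.0
  endloop
 endfacet
 facet normal -0.473 0.867 -0.158
  outer loop
   vertex 1.3 3.2 0.6
   vertex 0.3 2.6 0.3
   vertex 3.0 4.8 4.3
  endloop
 endfacet
 facet normal 0.185 0.868 -0.461
  outer loop
   vertex 1.3 3.2 0.6
   vertex 3.0 4.8 4.3
   vertex 3.9 3.6 2.4
  endloop
 endfacet
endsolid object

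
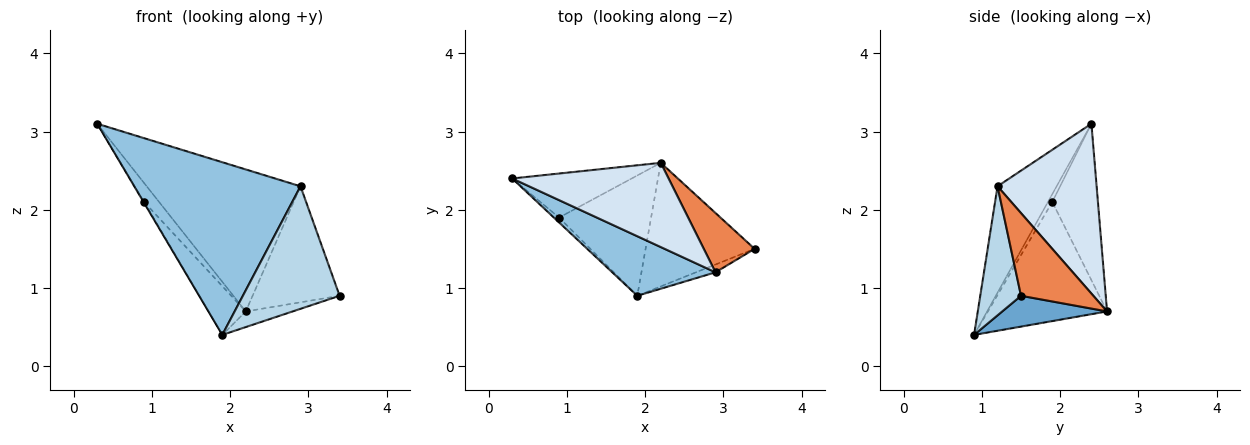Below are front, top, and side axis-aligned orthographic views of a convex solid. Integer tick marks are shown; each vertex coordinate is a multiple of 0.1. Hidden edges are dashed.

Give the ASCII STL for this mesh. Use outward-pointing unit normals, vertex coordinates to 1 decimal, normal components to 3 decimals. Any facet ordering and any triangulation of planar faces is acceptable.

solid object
 facet normal 0.270 0.121 -0.955
  outer loop
   vertex 2.2 2.6 0.7
   vertex 3.4 1.5 0.9
   vertex 1.9 0.9 0.4
  endloop
 endfacet
 facet normal -0.318 -0.896 0.309
  outer loop
   vertex 2.9 1.2 2.3
   vertex 0.3 2.4 3.1
   vertex 1.9 0.9 0.4
  endloop
 endfacet
 facet normal 0.388 -0.920 -0.059
  outer loop
   vertex 2.9 1.2 2.3
   vertex 1.9 0.9 0.4
   vertex 3.4 1.5 0.9
  endloop
 endfacet
 facet normal 0.485 0.752 0.446
  outer loop
   vertex 2.9 1.2 2.3
   vertex 2.2 2.6 0.7
   vertex 0.3 2.4 3.1
  endloop
 endfacet
 facet normal 0.595 0.716 0.366
  outer loop
   vertex 2.9 1.2 2.3
   vertex 3.4 1.5 0.9
   vertex 2.2 2.6 0.7
  endloop
 endfacet
 facet normal -0.827 0.110 -0.551
  outer loop
   vertex 0.9 1.9 2.1
   vertex 1.9 0.9 0.4
   vertex 0.3 2.4 3.1
  endloop
 endfacet
 facet normal -0.769 0.253 -0.588
  outer loop
   vertex 0.9 1.9 2.1
   vertex 0.3 2.4 3.1
   vertex 2.2 2.6 0.7
  endloop
 endfacet
 facet normal -0.768 0.240 -0.593
  outer loop
   vertex 0.9 1.9 2.1
   vertex 2.2 2.6 0.7
   vertex 1.9 0.9 0.4
  endloop
 endfacet
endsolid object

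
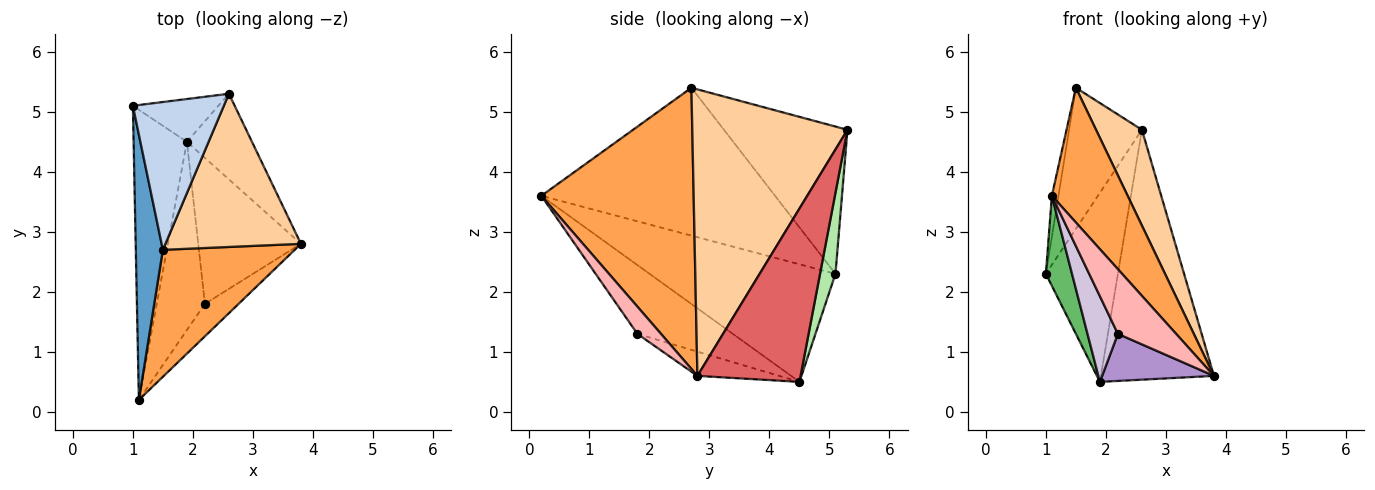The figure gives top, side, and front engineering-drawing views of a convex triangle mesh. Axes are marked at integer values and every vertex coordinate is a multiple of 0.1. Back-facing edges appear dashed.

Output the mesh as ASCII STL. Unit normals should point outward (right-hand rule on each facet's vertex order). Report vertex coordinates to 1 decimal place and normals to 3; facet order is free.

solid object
 facet normal -0.983 0.028 0.180
  outer loop
   vertex 1.5 2.7 5.4
   vertex 1.0 5.1 2.3
   vertex 1.1 0.2 3.6
  endloop
 endfacet
 facet normal -0.761 0.448 0.470
  outer loop
   vertex 1.5 2.7 5.4
   vertex 2.6 5.3 4.7
   vertex 1.0 5.1 2.3
  endloop
 endfacet
 facet normal 0.826 -0.411 0.387
  outer loop
   vertex 1.5 2.7 5.4
   vertex 1.1 0.2 3.6
   vertex 3.8 2.8 0.6
  endloop
 endfacet
 facet normal 0.873 -0.258 0.413
  outer loop
   vertex 1.5 2.7 5.4
   vertex 3.8 2.8 0.6
   vertex 2.6 5.3 4.7
  endloop
 endfacet
 facet normal -0.903 -0.127 -0.409
  outer loop
   vertex 1.9 4.5 0.5
   vertex 1.1 0.2 3.6
   vertex 1.0 5.1 2.3
  endloop
 endfacet
 facet normal 0.205 0.955 -0.216
  outer loop
   vertex 1.9 4.5 0.5
   vertex 1.0 5.1 2.3
   vertex 2.6 5.3 4.7
  endloop
 endfacet
 facet normal 0.654 0.716 -0.245
  outer loop
   vertex 1.9 4.5 0.5
   vertex 2.6 5.3 4.7
   vertex 3.8 2.8 0.6
  endloop
 endfacet
 facet normal 0.341 -0.840 -0.422
  outer loop
   vertex 2.2 1.8 1.3
   vertex 3.8 2.8 0.6
   vertex 1.1 0.2 3.6
  endloop
 endfacet
 facet normal -0.219 -0.299 -0.929
  outer loop
   vertex 2.2 1.8 1.3
   vertex 1.9 4.5 0.5
   vertex 3.8 2.8 0.6
  endloop
 endfacet
 facet normal -0.793 -0.252 -0.555
  outer loop
   vertex 2.2 1.8 1.3
   vertex 1.1 0.2 3.6
   vertex 1.9 4.5 0.5
  endloop
 endfacet
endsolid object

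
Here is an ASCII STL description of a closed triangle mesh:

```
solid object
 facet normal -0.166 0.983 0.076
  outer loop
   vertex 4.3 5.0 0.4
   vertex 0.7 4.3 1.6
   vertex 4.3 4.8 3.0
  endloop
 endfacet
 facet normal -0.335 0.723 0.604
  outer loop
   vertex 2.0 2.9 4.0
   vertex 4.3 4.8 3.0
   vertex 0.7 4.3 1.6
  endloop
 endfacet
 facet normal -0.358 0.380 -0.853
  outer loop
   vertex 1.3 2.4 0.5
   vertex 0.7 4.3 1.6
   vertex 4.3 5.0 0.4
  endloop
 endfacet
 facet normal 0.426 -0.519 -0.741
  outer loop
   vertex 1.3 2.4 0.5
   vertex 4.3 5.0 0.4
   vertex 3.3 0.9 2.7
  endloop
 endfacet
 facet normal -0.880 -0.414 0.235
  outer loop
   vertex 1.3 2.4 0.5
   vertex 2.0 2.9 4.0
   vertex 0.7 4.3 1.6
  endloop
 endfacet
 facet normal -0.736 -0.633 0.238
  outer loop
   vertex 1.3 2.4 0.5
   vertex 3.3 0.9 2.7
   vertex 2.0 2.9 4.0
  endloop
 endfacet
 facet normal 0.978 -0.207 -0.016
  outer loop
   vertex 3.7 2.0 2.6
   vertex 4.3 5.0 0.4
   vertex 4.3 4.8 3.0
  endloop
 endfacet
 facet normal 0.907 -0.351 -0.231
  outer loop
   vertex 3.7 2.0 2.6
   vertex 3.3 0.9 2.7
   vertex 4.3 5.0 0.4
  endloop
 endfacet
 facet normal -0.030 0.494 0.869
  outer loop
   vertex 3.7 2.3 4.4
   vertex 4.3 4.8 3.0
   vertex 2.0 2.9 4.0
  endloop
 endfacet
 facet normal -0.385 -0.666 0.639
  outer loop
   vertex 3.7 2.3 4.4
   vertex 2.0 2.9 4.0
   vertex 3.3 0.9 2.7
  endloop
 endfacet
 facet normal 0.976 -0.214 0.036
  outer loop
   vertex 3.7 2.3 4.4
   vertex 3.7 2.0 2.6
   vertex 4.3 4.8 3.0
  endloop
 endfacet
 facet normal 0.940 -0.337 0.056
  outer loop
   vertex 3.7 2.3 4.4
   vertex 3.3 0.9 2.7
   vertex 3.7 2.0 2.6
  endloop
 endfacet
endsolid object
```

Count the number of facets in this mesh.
12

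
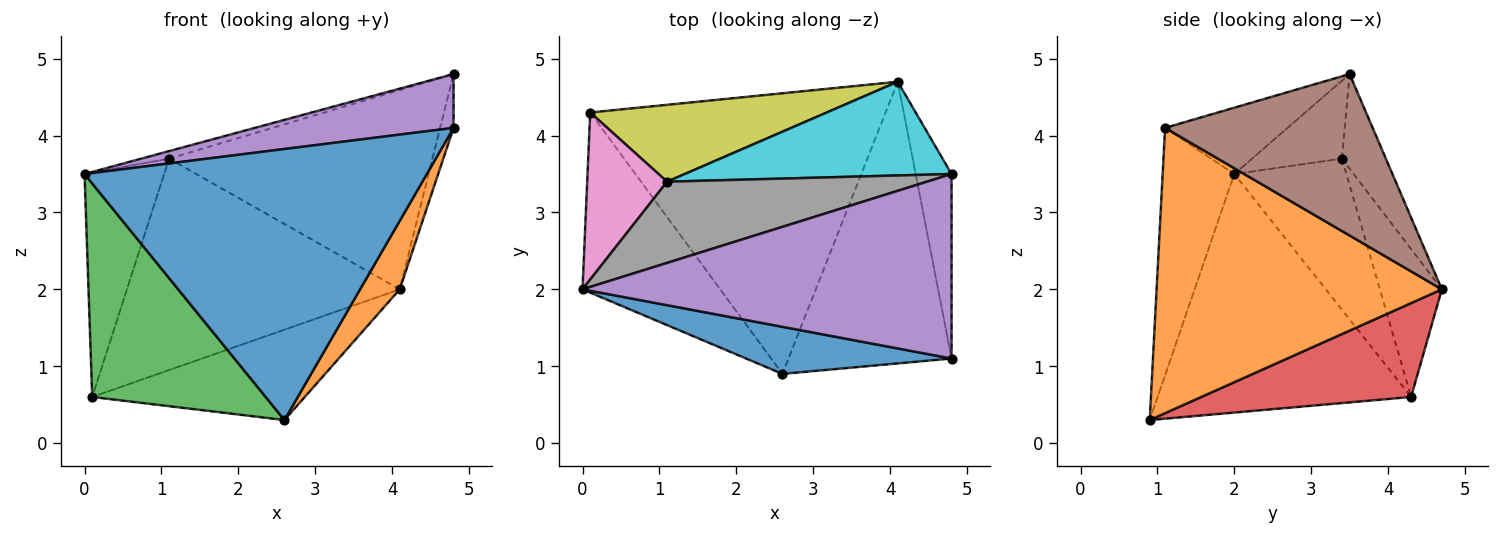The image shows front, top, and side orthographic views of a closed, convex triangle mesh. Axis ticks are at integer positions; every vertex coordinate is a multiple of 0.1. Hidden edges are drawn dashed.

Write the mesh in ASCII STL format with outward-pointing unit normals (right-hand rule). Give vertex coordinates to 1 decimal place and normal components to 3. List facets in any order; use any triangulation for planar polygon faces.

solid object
 facet normal -0.202 -0.965 0.168
  outer loop
   vertex 2.6 0.9 0.3
   vertex 4.8 1.1 4.1
   vertex 0.0 2.0 3.5
  endloop
 endfacet
 facet normal 0.862 -0.120 -0.493
  outer loop
   vertex 2.6 0.9 0.3
   vertex 4.1 4.7 2.0
   vertex 4.8 1.1 4.1
  endloop
 endfacet
 facet normal -0.745 -0.510 -0.430
  outer loop
   vertex 0.1 4.3 0.6
   vertex 2.6 0.9 0.3
   vertex 0.0 2.0 3.5
  endloop
 endfacet
 facet normal 0.290 0.293 -0.911
  outer loop
   vertex 0.1 4.3 0.6
   vertex 4.1 4.7 2.0
   vertex 2.6 0.9 0.3
  endloop
 endfacet
 facet normal -0.170 -0.276 0.946
  outer loop
   vertex 4.8 3.5 4.8
   vertex 0.0 2.0 3.5
   vertex 4.8 1.1 4.1
  endloop
 endfacet
 facet normal 0.974 0.063 -0.216
  outer loop
   vertex 4.8 3.5 4.8
   vertex 4.8 1.1 4.1
   vertex 4.1 4.7 2.0
  endloop
 endfacet
 facet normal -0.749 0.532 0.396
  outer loop
   vertex 1.1 3.4 3.7
   vertex 0.1 4.3 0.6
   vertex 0.0 2.0 3.5
  endloop
 endfacet
 facet normal -0.286 0.088 0.954
  outer loop
   vertex 1.1 3.4 3.7
   vertex 0.0 2.0 3.5
   vertex 4.8 3.5 4.8
  endloop
 endfacet
 facet normal -0.209 0.919 0.334
  outer loop
   vertex 1.1 3.4 3.7
   vertex 4.1 4.7 2.0
   vertex 0.1 4.3 0.6
  endloop
 endfacet
 facet normal -0.149 0.895 0.421
  outer loop
   vertex 1.1 3.4 3.7
   vertex 4.8 3.5 4.8
   vertex 4.1 4.7 2.0
  endloop
 endfacet
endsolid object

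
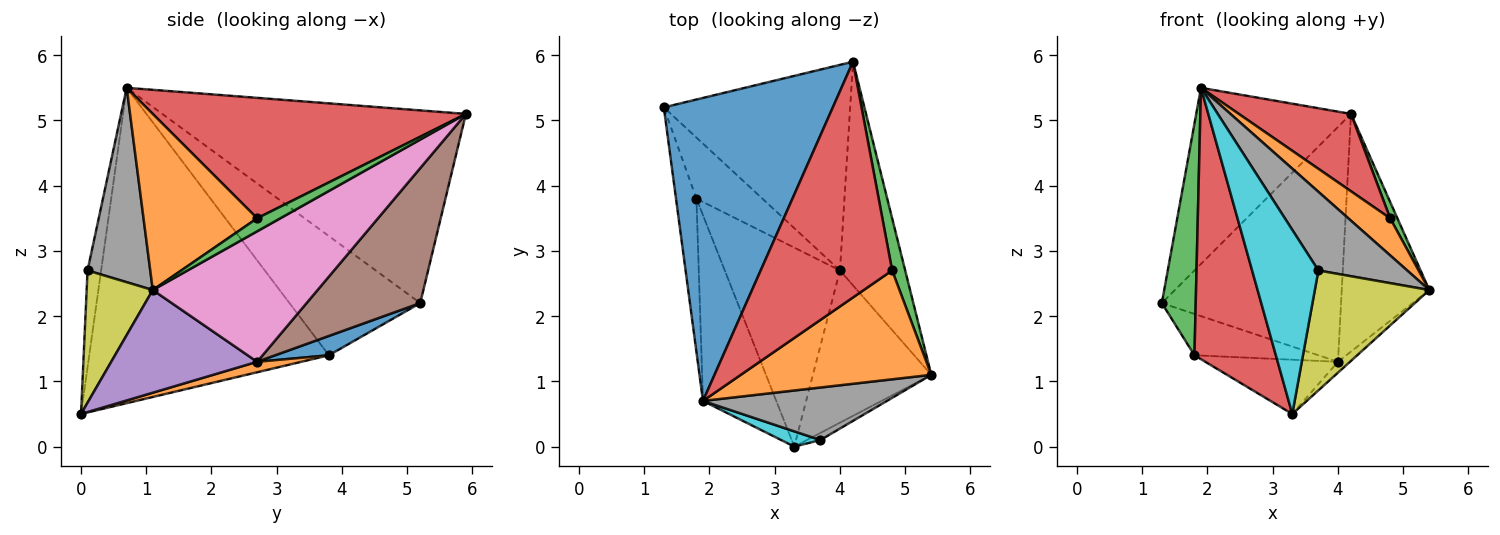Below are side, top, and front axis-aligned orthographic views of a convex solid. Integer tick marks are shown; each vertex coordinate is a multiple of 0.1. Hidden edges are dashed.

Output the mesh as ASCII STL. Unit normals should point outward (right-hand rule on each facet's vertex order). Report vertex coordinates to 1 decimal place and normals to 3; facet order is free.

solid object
 facet normal -0.702 0.358 0.616
  outer loop
   vertex 4.2 5.9 5.1
   vertex 1.3 5.2 2.2
   vertex 1.9 0.7 5.5
  endloop
 endfacet
 facet normal 0.659 -0.243 0.712
  outer loop
   vertex 4.8 2.7 3.5
   vertex 1.9 0.7 5.5
   vertex 5.4 1.1 2.4
  endloop
 endfacet
 facet normal 0.690 -0.216 0.690
  outer loop
   vertex 4.8 2.7 3.5
   vertex 5.4 1.1 2.4
   vertex 4.2 5.9 5.1
  endloop
 endfacet
 facet normal 0.657 -0.235 0.717
  outer loop
   vertex 4.8 2.7 3.5
   vertex 4.2 5.9 5.1
   vertex 1.9 0.7 5.5
  endloop
 endfacet
 facet normal 0.654 0.054 -0.754
  outer loop
   vertex 4.0 2.7 1.3
   vertex 5.4 1.1 2.4
   vertex 3.3 0.0 0.5
  endloop
 endfacet
 facet normal 0.431 0.679 -0.595
  outer loop
   vertex 4.0 2.7 1.3
   vertex 1.3 5.2 2.2
   vertex 4.2 5.9 5.1
  endloop
 endfacet
 facet normal 0.808 0.429 -0.404
  outer loop
   vertex 4.0 2.7 1.3
   vertex 4.2 5.9 5.1
   vertex 5.4 1.1 2.4
  endloop
 endfacet
 facet normal 0.506 -0.717 0.479
  outer loop
   vertex 3.7 0.1 2.7
   vertex 5.4 1.1 2.4
   vertex 1.9 0.7 5.5
  endloop
 endfacet
 facet normal 0.500 -0.865 -0.052
  outer loop
   vertex 3.7 0.1 2.7
   vertex 3.3 0.0 0.5
   vertex 5.4 1.1 2.4
  endloop
 endfacet
 facet normal -0.200 -0.976 0.081
  outer loop
   vertex 3.7 0.1 2.7
   vertex 1.9 0.7 5.5
   vertex 3.3 0.0 0.5
  endloop
 endfacet
 facet normal 0.236 0.544 -0.805
  outer loop
   vertex 1.8 3.8 1.4
   vertex 1.3 5.2 2.2
   vertex 4.0 2.7 1.3
  endloop
 endfacet
 facet normal 0.087 0.262 -0.961
  outer loop
   vertex 1.8 3.8 1.4
   vertex 4.0 2.7 1.3
   vertex 3.3 0.0 0.5
  endloop
 endfacet
 facet normal -0.955 -0.247 -0.164
  outer loop
   vertex 1.8 3.8 1.4
   vertex 1.9 0.7 5.5
   vertex 1.3 5.2 2.2
  endloop
 endfacet
 facet normal -0.925 -0.314 -0.215
  outer loop
   vertex 1.8 3.8 1.4
   vertex 3.3 0.0 0.5
   vertex 1.9 0.7 5.5
  endloop
 endfacet
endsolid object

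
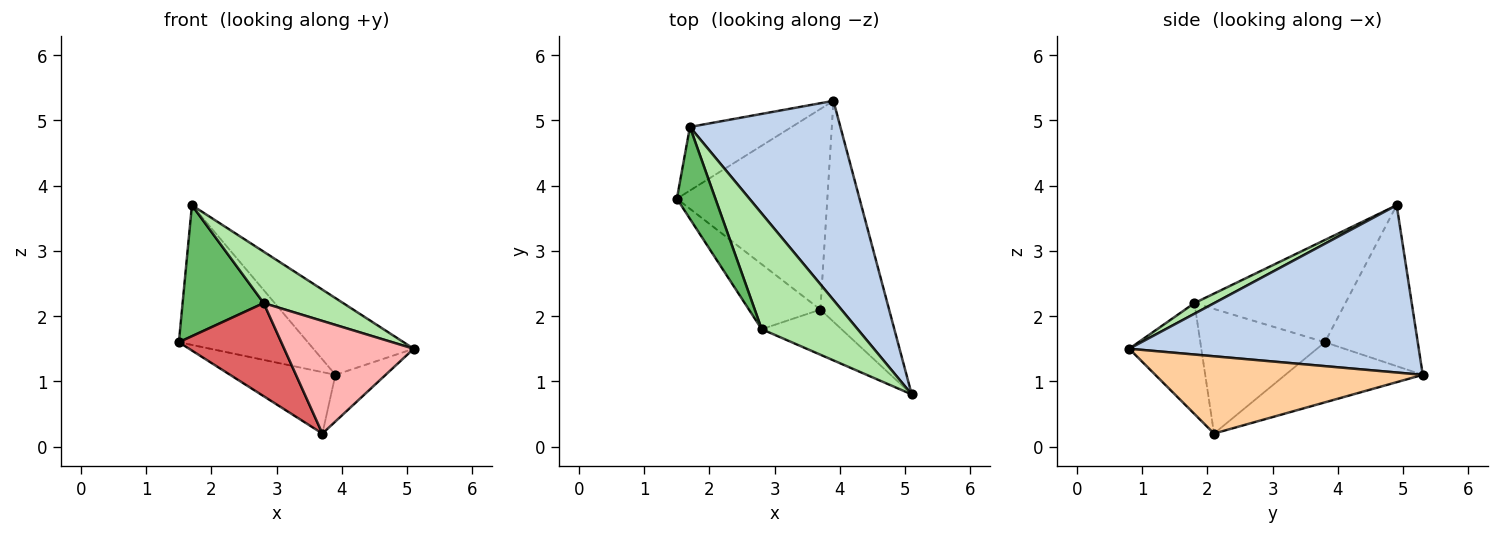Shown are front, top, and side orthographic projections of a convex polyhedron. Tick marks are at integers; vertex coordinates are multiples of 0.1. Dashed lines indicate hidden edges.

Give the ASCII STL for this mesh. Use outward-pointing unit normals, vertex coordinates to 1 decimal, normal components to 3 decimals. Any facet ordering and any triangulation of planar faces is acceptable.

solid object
 facet normal -0.548 0.761 -0.347
  outer loop
   vertex 1.7 4.9 3.7
   vertex 3.9 5.3 1.1
   vertex 1.5 3.8 1.6
  endloop
 endfacet
 facet normal 0.720 0.250 0.648
  outer loop
   vertex 1.7 4.9 3.7
   vertex 5.1 0.8 1.5
   vertex 3.9 5.3 1.1
  endloop
 endfacet
 facet normal -0.357 0.274 -0.893
  outer loop
   vertex 3.7 2.1 0.2
   vertex 1.5 3.8 1.6
   vertex 3.9 5.3 1.1
  endloop
 endfacet
 facet normal 0.740 0.139 -0.658
  outer loop
   vertex 3.7 2.1 0.2
   vertex 3.9 5.3 1.1
   vertex 5.1 0.8 1.5
  endloop
 endfacet
 facet normal -0.836 -0.449 0.315
  outer loop
   vertex 2.8 1.8 2.2
   vertex 1.7 4.9 3.7
   vertex 1.5 3.8 1.6
  endloop
 endfacet
 facet normal 0.101 -0.404 0.909
  outer loop
   vertex 2.8 1.8 2.2
   vertex 5.1 0.8 1.5
   vertex 1.7 4.9 3.7
  endloop
 endfacet
 facet normal -0.706 -0.581 -0.405
  outer loop
   vertex 2.8 1.8 2.2
   vertex 1.5 3.8 1.6
   vertex 3.7 2.1 0.2
  endloop
 endfacet
 facet normal -0.459 -0.825 -0.330
  outer loop
   vertex 2.8 1.8 2.2
   vertex 3.7 2.1 0.2
   vertex 5.1 0.8 1.5
  endloop
 endfacet
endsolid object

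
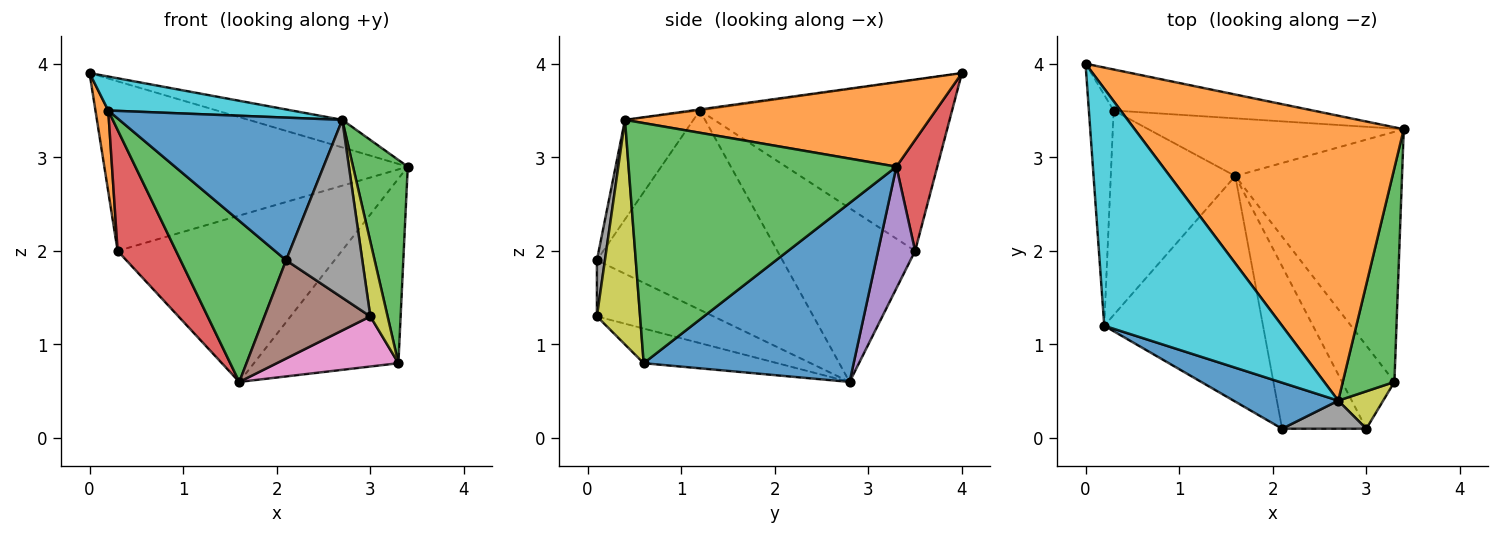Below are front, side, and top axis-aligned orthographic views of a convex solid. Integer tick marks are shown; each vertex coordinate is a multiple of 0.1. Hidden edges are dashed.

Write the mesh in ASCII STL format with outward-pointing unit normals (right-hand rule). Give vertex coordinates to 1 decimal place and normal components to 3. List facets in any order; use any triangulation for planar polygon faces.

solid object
 facet normal 0.653 0.450 -0.609
  outer loop
   vertex 3.3 0.6 0.8
   vertex 1.6 2.8 0.6
   vertex 3.4 3.3 2.9
  endloop
 endfacet
 facet normal 0.298 0.092 0.950
  outer loop
   vertex 2.7 0.4 3.4
   vertex 3.4 3.3 2.9
   vertex 0.0 4.0 3.9
  endloop
 endfacet
 facet normal 0.959 -0.196 0.206
  outer loop
   vertex 2.7 0.4 3.4
   vertex 3.3 0.6 0.8
   vertex 3.4 3.3 2.9
  endloop
 endfacet
 facet normal 0.130 0.964 -0.233
  outer loop
   vertex 0.3 3.5 2.0
   vertex 0.0 4.0 3.9
   vertex 3.4 3.3 2.9
  endloop
 endfacet
 facet normal 0.154 0.934 -0.324
  outer loop
   vertex 0.3 3.5 2.0
   vertex 3.4 3.3 2.9
   vertex 1.6 2.8 0.6
  endloop
 endfacet
 facet normal -0.495 -0.450 -0.743
  outer loop
   vertex 3.0 0.1 1.3
   vertex 2.1 0.1 1.9
   vertex 1.6 2.8 0.6
  endloop
 endfacet
 facet normal -0.493 -0.449 -0.745
  outer loop
   vertex 3.0 0.1 1.3
   vertex 1.6 2.8 0.6
   vertex 3.3 0.6 0.8
  endloop
 endfacet
 facet normal 0.103 -0.982 0.155
  outer loop
   vertex 3.0 0.1 1.3
   vertex 2.7 0.4 3.4
   vertex 2.1 0.1 1.9
  endloop
 endfacet
 facet normal 0.913 -0.365 0.183
  outer loop
   vertex 3.0 0.1 1.3
   vertex 3.3 0.6 0.8
   vertex 2.7 0.4 3.4
  endloop
 endfacet
 facet normal -0.006 -0.142 0.990
  outer loop
   vertex 0.2 1.2 3.5
   vertex 2.7 0.4 3.4
   vertex 0.0 4.0 3.9
  endloop
 endfacet
 facet normal -0.281 -0.913 0.295
  outer loop
   vertex 0.2 1.2 3.5
   vertex 2.1 0.1 1.9
   vertex 2.7 0.4 3.4
  endloop
 endfacet
 facet normal -0.988 -0.050 -0.143
  outer loop
   vertex 0.2 1.2 3.5
   vertex 0.0 4.0 3.9
   vertex 0.3 3.5 2.0
  endloop
 endfacet
 facet normal -0.715 -0.406 -0.569
  outer loop
   vertex 0.2 1.2 3.5
   vertex 1.6 2.8 0.6
   vertex 2.1 0.1 1.9
  endloop
 endfacet
 facet normal -0.768 -0.326 -0.551
  outer loop
   vertex 0.2 1.2 3.5
   vertex 0.3 3.5 2.0
   vertex 1.6 2.8 0.6
  endloop
 endfacet
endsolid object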